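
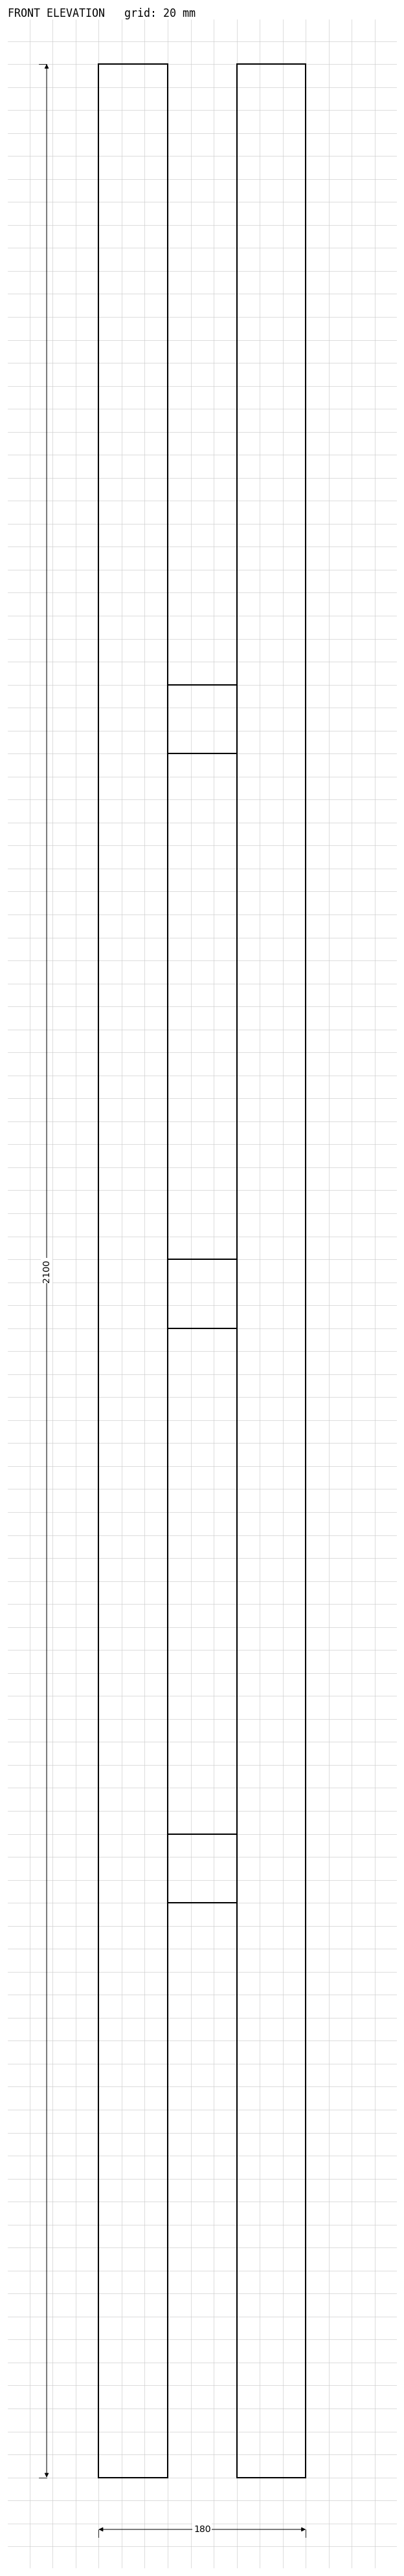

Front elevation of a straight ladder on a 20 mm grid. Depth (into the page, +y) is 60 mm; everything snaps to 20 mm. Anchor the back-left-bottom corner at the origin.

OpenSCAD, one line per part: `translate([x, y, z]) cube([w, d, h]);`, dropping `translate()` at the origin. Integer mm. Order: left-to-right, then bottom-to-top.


cube([60, 60, 2100]);
translate([60, 0, 500]) cube([60, 60, 60]);
translate([60, 0, 1000]) cube([60, 60, 60]);
translate([60, 0, 1500]) cube([60, 60, 60]);
translate([120, 0, 0]) cube([60, 60, 2100]);


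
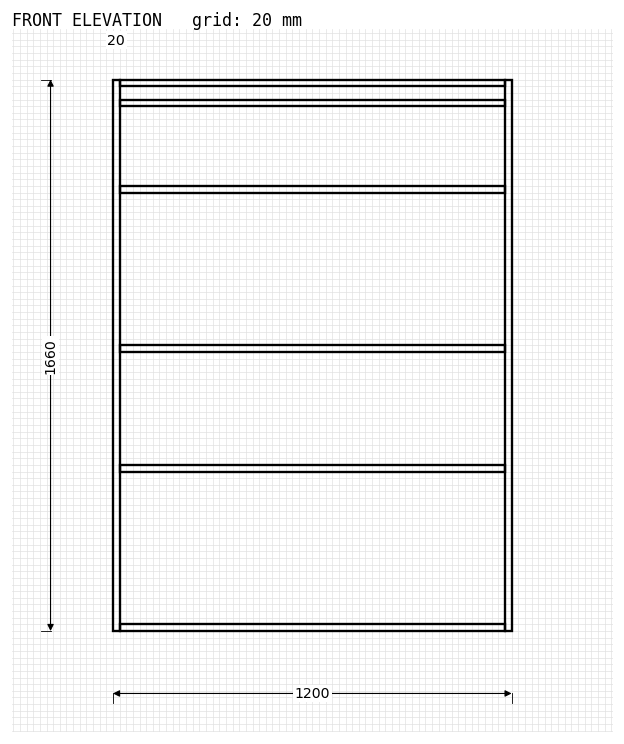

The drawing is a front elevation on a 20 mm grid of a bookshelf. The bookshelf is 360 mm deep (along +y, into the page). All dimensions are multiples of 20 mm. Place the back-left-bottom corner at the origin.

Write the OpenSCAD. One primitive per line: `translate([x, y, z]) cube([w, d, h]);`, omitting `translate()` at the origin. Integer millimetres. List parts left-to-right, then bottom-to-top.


cube([20, 360, 1660]);
translate([20, 0, 0]) cube([1160, 360, 20]);
translate([20, 0, 480]) cube([1160, 360, 20]);
translate([20, 0, 840]) cube([1160, 360, 20]);
translate([20, 0, 1320]) cube([1160, 360, 20]);
translate([20, 0, 1580]) cube([1160, 360, 20]);
translate([20, 0, 1640]) cube([1160, 360, 20]);
translate([1180, 0, 0]) cube([20, 360, 1660]);


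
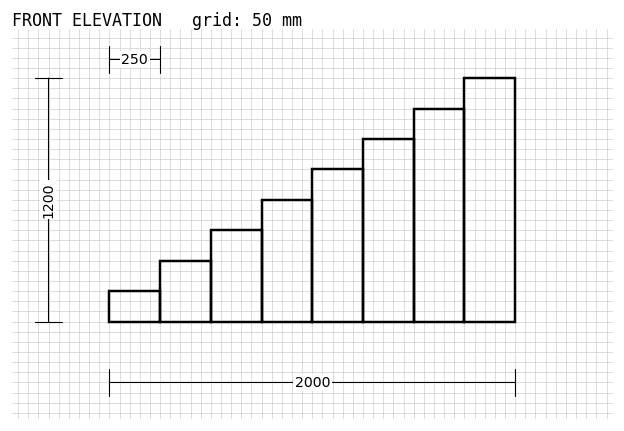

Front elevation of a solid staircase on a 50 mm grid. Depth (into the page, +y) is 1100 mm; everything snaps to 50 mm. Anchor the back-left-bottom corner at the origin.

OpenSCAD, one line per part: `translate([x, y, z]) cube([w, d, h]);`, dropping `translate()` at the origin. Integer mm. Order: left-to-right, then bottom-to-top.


cube([250, 1100, 150]);
translate([250, 0, 0]) cube([250, 1100, 300]);
translate([500, 0, 0]) cube([250, 1100, 450]);
translate([750, 0, 0]) cube([250, 1100, 600]);
translate([1000, 0, 0]) cube([250, 1100, 750]);
translate([1250, 0, 0]) cube([250, 1100, 900]);
translate([1500, 0, 0]) cube([250, 1100, 1050]);
translate([1750, 0, 0]) cube([250, 1100, 1200]);


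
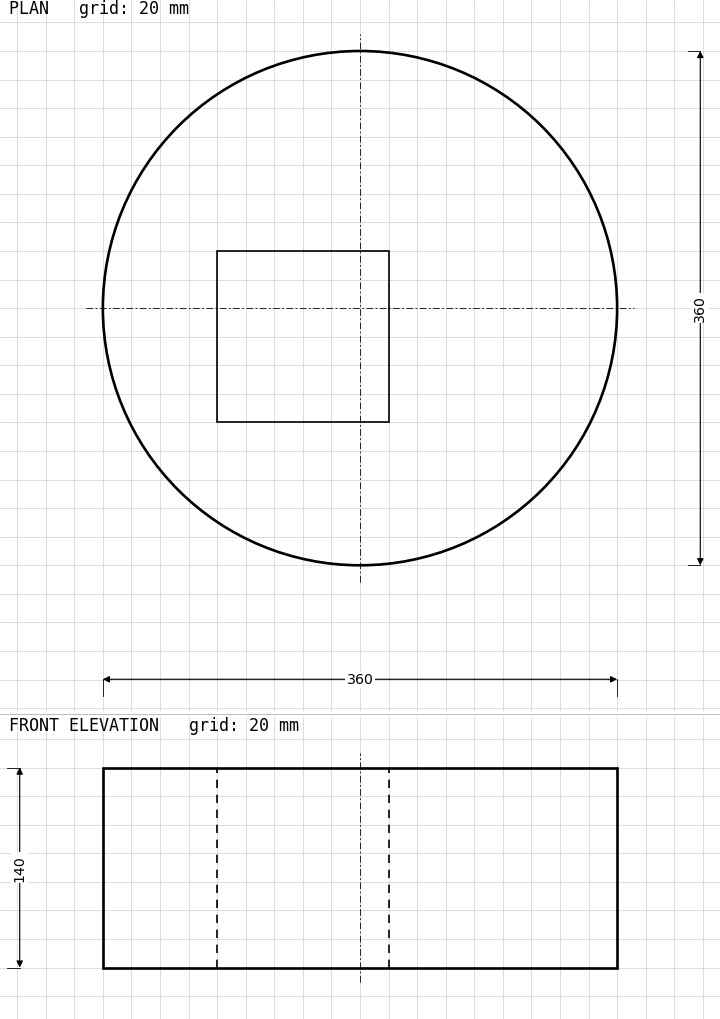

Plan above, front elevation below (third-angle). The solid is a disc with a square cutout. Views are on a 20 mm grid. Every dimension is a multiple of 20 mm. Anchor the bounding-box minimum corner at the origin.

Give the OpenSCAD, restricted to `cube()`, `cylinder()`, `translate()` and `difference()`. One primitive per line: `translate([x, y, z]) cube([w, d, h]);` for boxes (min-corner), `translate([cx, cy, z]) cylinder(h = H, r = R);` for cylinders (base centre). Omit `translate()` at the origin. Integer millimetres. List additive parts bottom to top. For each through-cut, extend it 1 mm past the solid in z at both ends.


difference() {
  translate([180, 180, 0]) cylinder(h = 140, r = 180);
  translate([80, 100, -1]) cube([120, 120, 142]);
}


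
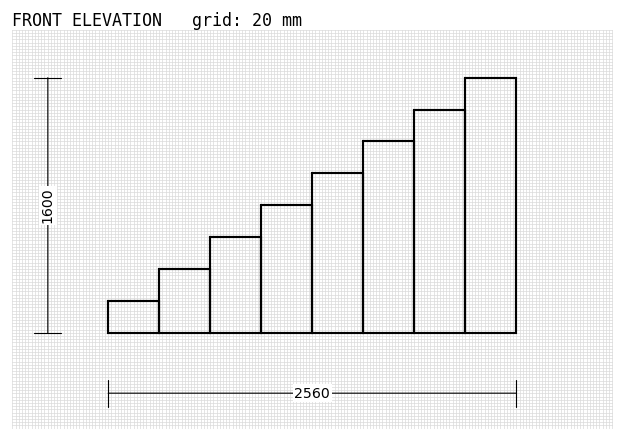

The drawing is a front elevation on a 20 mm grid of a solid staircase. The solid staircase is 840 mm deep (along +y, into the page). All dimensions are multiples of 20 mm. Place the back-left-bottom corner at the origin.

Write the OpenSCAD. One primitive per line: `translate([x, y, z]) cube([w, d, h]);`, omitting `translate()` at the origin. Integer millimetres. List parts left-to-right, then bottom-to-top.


cube([320, 840, 200]);
translate([320, 0, 0]) cube([320, 840, 400]);
translate([640, 0, 0]) cube([320, 840, 600]);
translate([960, 0, 0]) cube([320, 840, 800]);
translate([1280, 0, 0]) cube([320, 840, 1000]);
translate([1600, 0, 0]) cube([320, 840, 1200]);
translate([1920, 0, 0]) cube([320, 840, 1400]);
translate([2240, 0, 0]) cube([320, 840, 1600]);


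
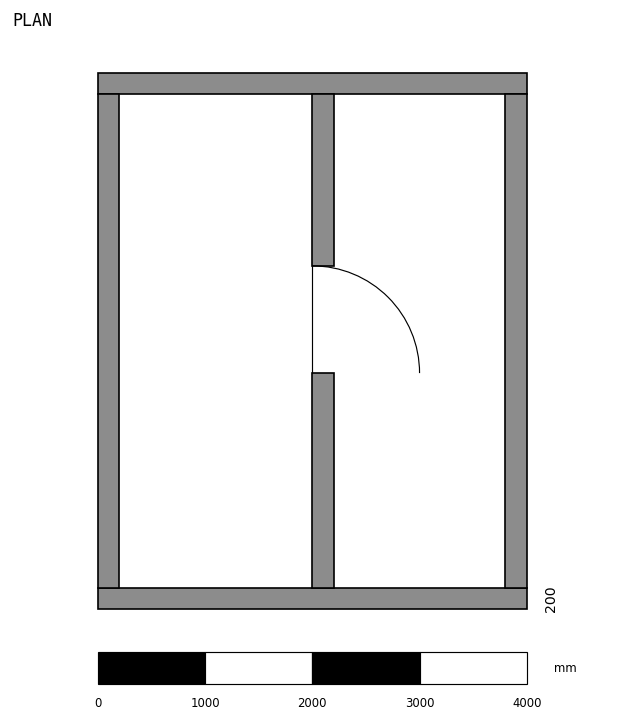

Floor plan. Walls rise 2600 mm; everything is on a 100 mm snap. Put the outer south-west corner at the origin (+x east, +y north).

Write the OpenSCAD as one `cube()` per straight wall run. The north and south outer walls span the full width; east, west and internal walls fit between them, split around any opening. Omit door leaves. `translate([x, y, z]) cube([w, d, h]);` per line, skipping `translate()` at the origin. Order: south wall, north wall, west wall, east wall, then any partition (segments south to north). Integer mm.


cube([4000, 200, 2600]);
translate([0, 4800, 0]) cube([4000, 200, 2600]);
translate([0, 200, 0]) cube([200, 4600, 2600]);
translate([3800, 200, 0]) cube([200, 4600, 2600]);
translate([2000, 200, 0]) cube([200, 2000, 2600]);
translate([2000, 3200, 0]) cube([200, 1600, 2600]);


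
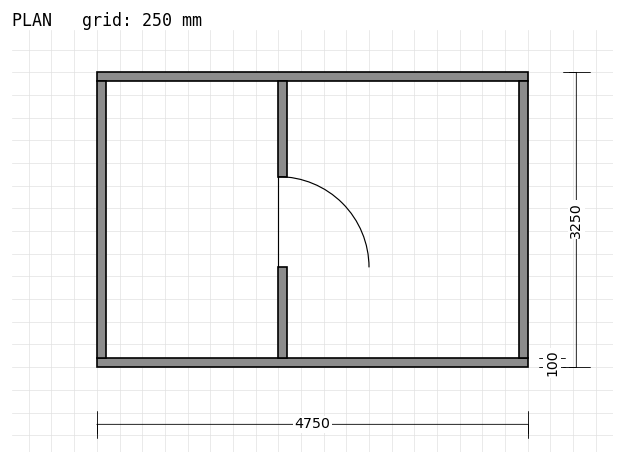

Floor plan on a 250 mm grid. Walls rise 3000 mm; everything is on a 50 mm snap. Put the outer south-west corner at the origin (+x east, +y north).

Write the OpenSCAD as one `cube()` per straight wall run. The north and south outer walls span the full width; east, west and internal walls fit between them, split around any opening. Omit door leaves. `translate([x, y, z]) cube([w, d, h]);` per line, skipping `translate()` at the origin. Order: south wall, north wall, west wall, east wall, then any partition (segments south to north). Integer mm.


cube([4750, 100, 3000]);
translate([0, 3150, 0]) cube([4750, 100, 3000]);
translate([0, 100, 0]) cube([100, 3050, 3000]);
translate([4650, 100, 0]) cube([100, 3050, 3000]);
translate([2000, 100, 0]) cube([100, 1000, 3000]);
translate([2000, 2100, 0]) cube([100, 1050, 3000]);


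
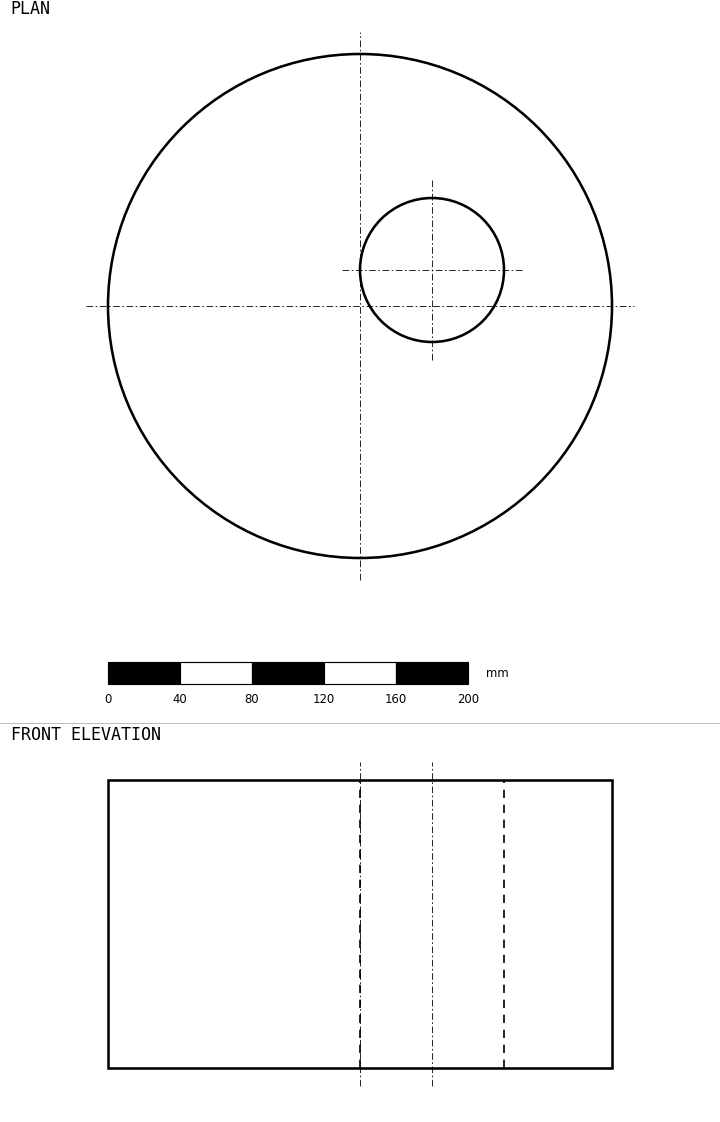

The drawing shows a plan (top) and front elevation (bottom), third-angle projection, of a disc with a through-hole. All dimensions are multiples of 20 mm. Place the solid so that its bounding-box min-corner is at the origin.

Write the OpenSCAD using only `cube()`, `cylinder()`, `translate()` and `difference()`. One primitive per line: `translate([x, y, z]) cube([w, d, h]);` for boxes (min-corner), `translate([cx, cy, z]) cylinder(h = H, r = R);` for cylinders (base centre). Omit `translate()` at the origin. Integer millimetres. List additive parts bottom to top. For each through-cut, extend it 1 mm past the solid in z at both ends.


difference() {
  translate([140, 140, 0]) cylinder(h = 160, r = 140);
  translate([180, 160, -1]) cylinder(h = 162, r = 40);
}


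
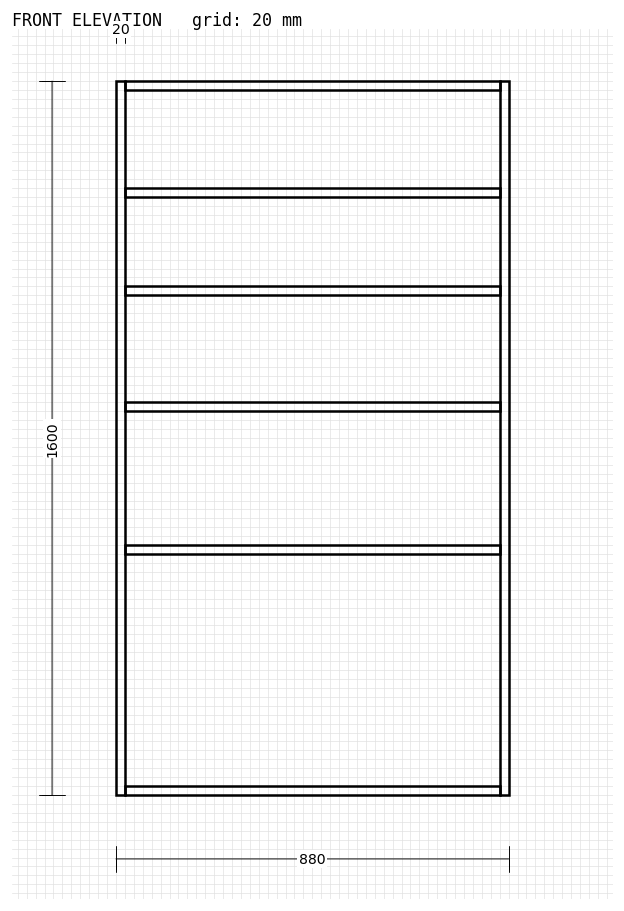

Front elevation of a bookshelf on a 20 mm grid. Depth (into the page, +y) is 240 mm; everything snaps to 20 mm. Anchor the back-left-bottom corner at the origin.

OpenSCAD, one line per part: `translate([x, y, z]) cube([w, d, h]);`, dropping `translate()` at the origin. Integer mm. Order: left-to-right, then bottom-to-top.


cube([20, 240, 1600]);
translate([20, 0, 0]) cube([840, 240, 20]);
translate([20, 0, 540]) cube([840, 240, 20]);
translate([20, 0, 860]) cube([840, 240, 20]);
translate([20, 0, 1120]) cube([840, 240, 20]);
translate([20, 0, 1340]) cube([840, 240, 20]);
translate([20, 0, 1580]) cube([840, 240, 20]);
translate([860, 0, 0]) cube([20, 240, 1600]);


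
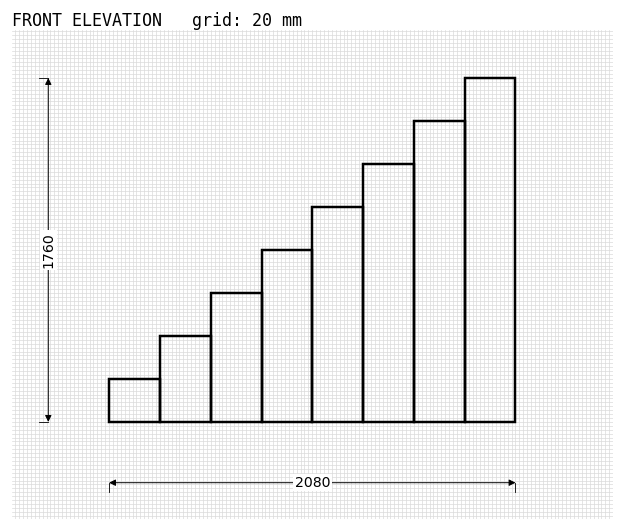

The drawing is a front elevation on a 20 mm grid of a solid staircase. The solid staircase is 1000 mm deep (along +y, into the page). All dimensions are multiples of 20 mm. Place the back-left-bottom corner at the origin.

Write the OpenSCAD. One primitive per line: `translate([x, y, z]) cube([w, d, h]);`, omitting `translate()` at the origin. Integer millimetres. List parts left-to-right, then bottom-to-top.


cube([260, 1000, 220]);
translate([260, 0, 0]) cube([260, 1000, 440]);
translate([520, 0, 0]) cube([260, 1000, 660]);
translate([780, 0, 0]) cube([260, 1000, 880]);
translate([1040, 0, 0]) cube([260, 1000, 1100]);
translate([1300, 0, 0]) cube([260, 1000, 1320]);
translate([1560, 0, 0]) cube([260, 1000, 1540]);
translate([1820, 0, 0]) cube([260, 1000, 1760]);


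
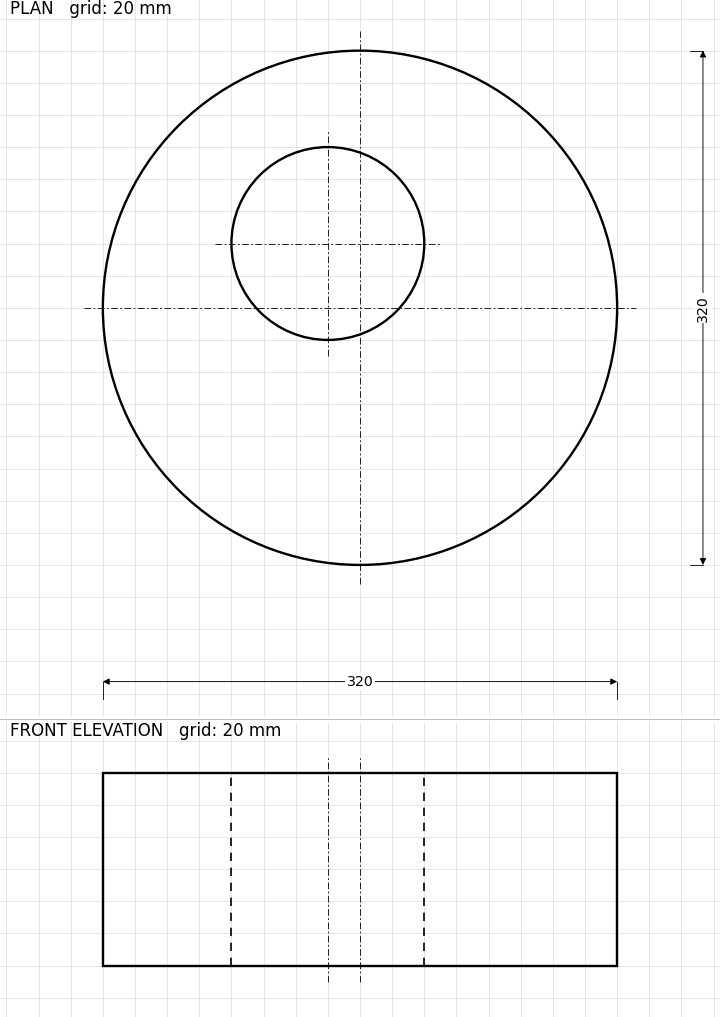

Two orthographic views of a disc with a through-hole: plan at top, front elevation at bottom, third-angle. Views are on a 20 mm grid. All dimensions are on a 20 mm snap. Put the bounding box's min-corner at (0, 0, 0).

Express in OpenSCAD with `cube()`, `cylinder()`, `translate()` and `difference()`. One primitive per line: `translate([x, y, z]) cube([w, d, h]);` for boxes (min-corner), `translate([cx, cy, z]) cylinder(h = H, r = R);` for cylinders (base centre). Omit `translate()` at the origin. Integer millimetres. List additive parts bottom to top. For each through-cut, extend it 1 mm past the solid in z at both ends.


difference() {
  translate([160, 160, 0]) cylinder(h = 120, r = 160);
  translate([140, 200, -1]) cylinder(h = 122, r = 60);
}


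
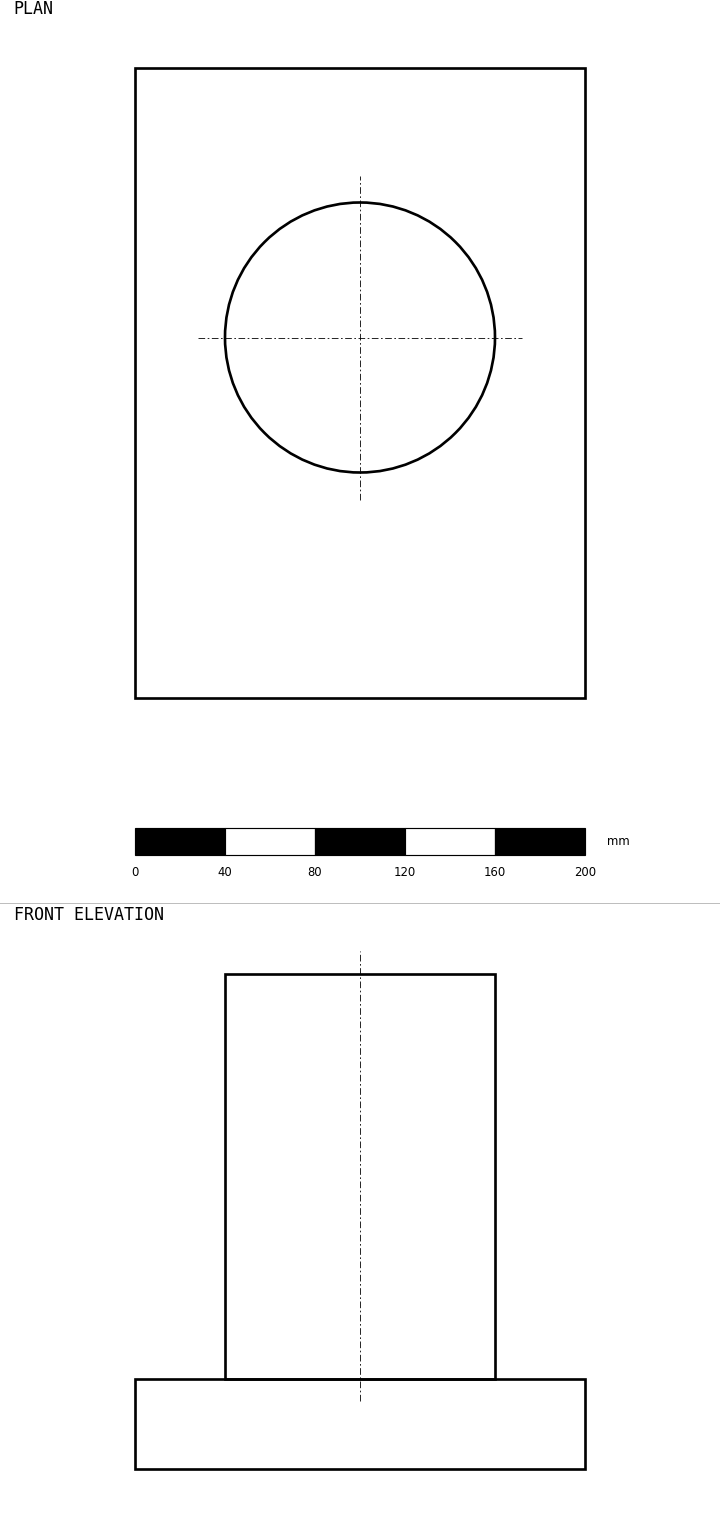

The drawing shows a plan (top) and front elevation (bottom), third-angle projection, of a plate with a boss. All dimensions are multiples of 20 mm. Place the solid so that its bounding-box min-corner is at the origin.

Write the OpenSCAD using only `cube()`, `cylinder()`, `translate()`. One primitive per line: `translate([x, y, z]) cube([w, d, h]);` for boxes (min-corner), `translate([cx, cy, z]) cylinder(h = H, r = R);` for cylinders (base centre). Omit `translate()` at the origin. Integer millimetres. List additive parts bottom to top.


cube([200, 280, 40]);
translate([100, 160, 40]) cylinder(h = 180, r = 60);


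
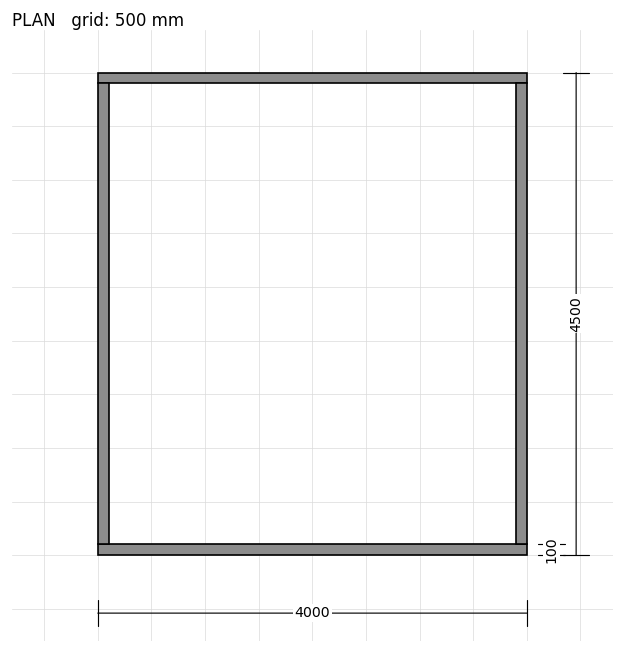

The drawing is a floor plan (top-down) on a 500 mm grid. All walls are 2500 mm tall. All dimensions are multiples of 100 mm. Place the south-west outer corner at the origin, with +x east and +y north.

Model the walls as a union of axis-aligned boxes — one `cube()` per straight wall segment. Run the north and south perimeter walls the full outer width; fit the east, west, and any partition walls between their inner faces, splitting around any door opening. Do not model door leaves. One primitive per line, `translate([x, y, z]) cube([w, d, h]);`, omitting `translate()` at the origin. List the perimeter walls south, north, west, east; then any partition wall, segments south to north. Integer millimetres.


cube([4000, 100, 2500]);
translate([0, 4400, 0]) cube([4000, 100, 2500]);
translate([0, 100, 0]) cube([100, 4300, 2500]);
translate([3900, 100, 0]) cube([100, 4300, 2500]);


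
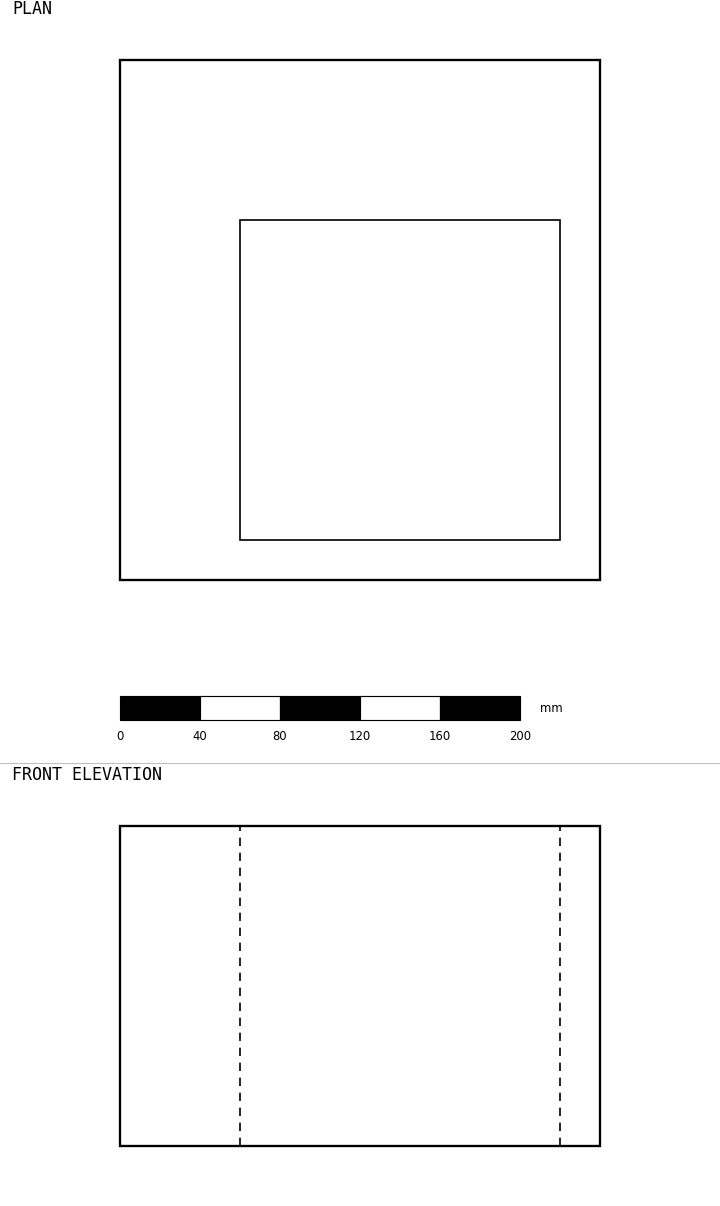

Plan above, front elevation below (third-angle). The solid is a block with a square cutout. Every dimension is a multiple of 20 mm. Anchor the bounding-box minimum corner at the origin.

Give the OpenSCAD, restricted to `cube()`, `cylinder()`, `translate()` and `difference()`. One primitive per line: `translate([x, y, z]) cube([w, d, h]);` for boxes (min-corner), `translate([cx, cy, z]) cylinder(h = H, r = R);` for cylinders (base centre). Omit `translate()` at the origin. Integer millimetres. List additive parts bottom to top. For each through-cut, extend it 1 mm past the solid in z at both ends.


difference() {
  cube([240, 260, 160]);
  translate([60, 20, -1]) cube([160, 160, 162]);
}


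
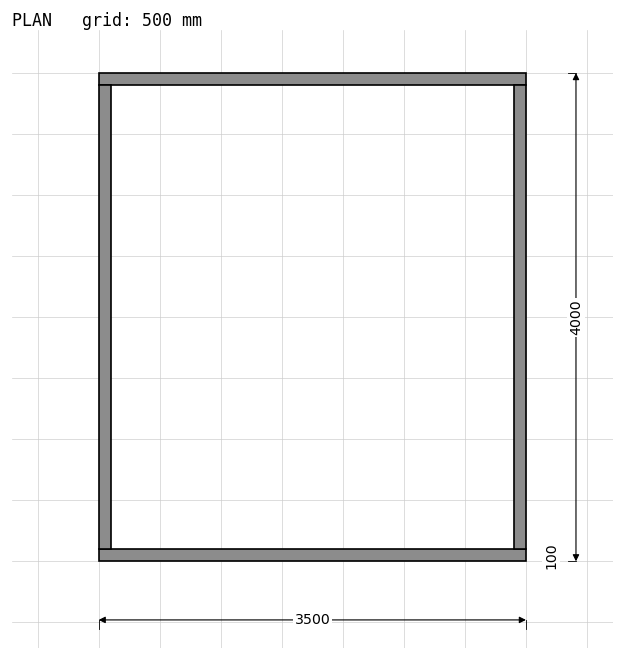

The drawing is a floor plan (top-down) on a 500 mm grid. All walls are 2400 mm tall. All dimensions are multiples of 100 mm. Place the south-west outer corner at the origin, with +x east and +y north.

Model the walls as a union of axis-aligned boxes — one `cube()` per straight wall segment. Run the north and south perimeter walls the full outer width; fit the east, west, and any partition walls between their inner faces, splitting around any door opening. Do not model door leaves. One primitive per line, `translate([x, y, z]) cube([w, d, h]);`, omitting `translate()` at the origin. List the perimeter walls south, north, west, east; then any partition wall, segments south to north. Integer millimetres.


cube([3500, 100, 2400]);
translate([0, 3900, 0]) cube([3500, 100, 2400]);
translate([0, 100, 0]) cube([100, 3800, 2400]);
translate([3400, 100, 0]) cube([100, 3800, 2400]);


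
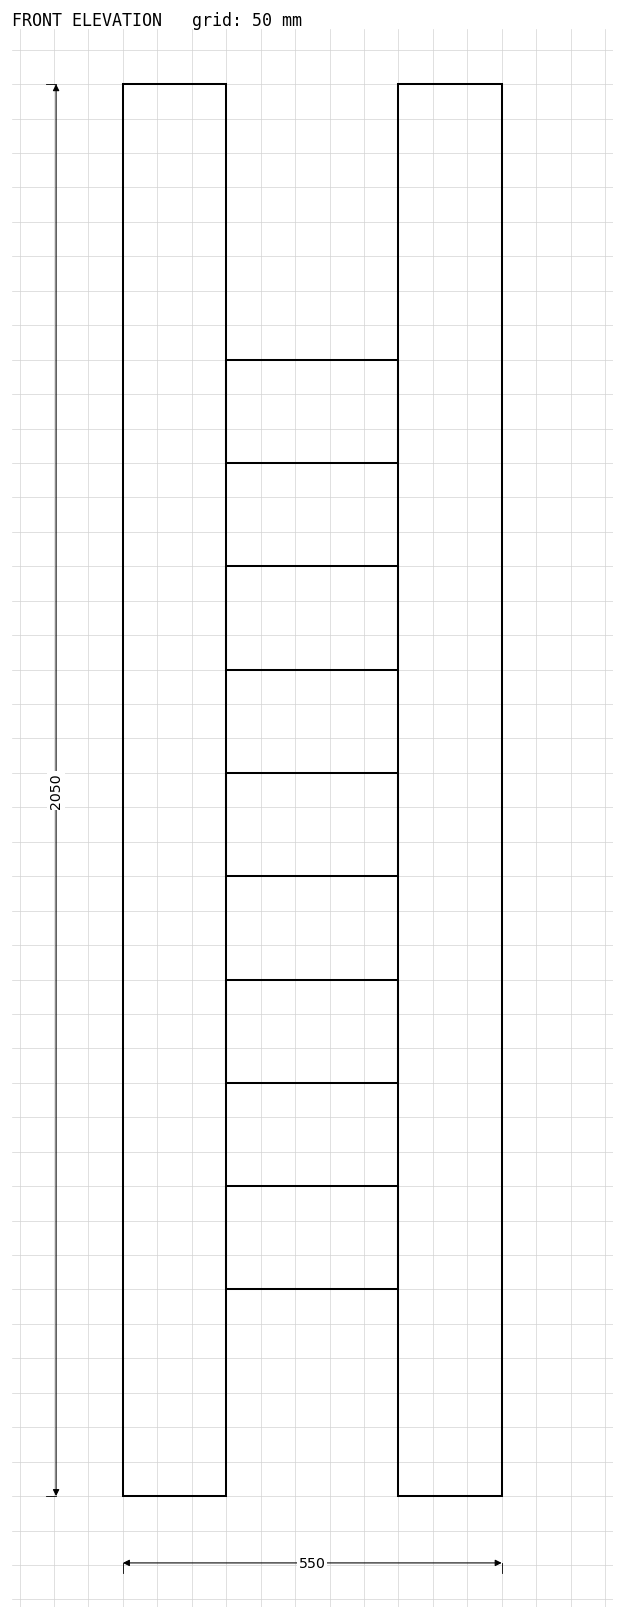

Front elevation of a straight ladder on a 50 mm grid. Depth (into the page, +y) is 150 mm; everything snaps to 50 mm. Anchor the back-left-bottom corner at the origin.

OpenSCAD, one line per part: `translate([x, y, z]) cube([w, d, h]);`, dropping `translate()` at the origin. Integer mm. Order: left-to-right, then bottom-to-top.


cube([150, 150, 2050]);
translate([150, 0, 300]) cube([250, 150, 150]);
translate([150, 0, 600]) cube([250, 150, 150]);
translate([150, 0, 900]) cube([250, 150, 150]);
translate([150, 0, 1200]) cube([250, 150, 150]);
translate([150, 0, 1500]) cube([250, 150, 150]);
translate([400, 0, 0]) cube([150, 150, 2050]);


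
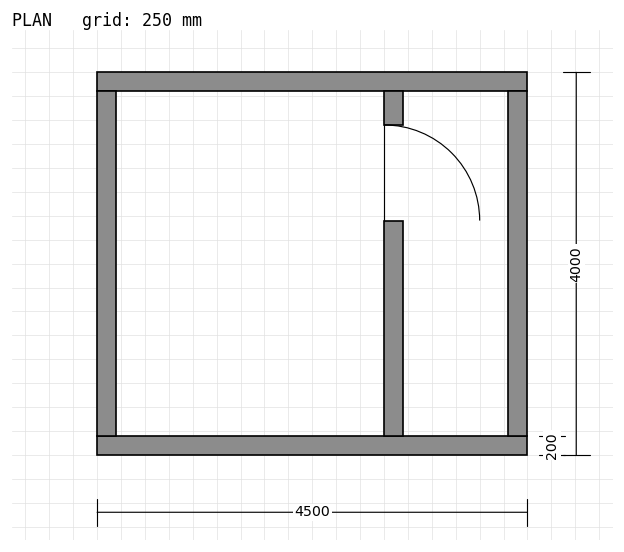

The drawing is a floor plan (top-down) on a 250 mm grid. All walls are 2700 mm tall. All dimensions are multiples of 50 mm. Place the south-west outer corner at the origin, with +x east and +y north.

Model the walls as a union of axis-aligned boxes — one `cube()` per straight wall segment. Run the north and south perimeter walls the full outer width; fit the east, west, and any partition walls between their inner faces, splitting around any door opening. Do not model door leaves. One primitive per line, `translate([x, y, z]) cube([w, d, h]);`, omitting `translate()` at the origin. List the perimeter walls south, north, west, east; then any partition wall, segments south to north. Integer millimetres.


cube([4500, 200, 2700]);
translate([0, 3800, 0]) cube([4500, 200, 2700]);
translate([0, 200, 0]) cube([200, 3600, 2700]);
translate([4300, 200, 0]) cube([200, 3600, 2700]);
translate([3000, 200, 0]) cube([200, 2250, 2700]);
translate([3000, 3450, 0]) cube([200, 350, 2700]);


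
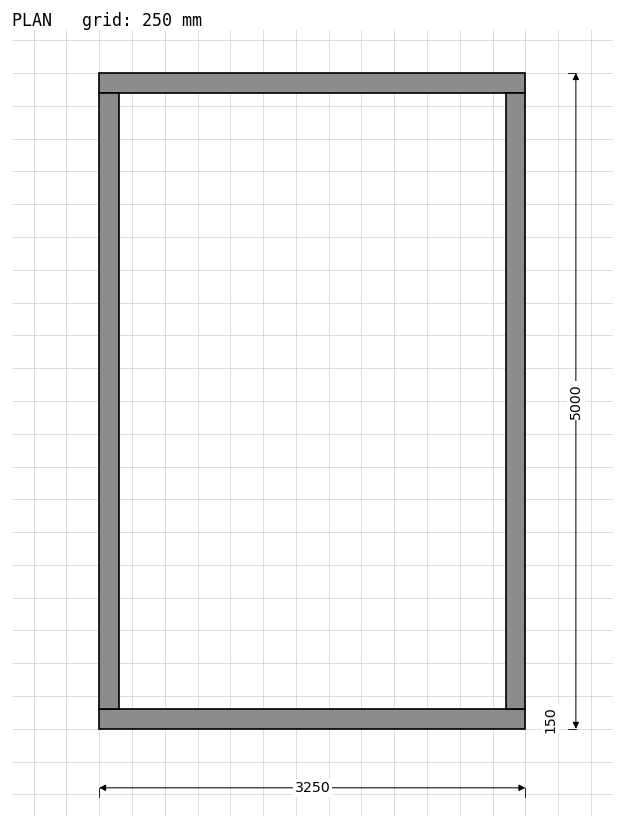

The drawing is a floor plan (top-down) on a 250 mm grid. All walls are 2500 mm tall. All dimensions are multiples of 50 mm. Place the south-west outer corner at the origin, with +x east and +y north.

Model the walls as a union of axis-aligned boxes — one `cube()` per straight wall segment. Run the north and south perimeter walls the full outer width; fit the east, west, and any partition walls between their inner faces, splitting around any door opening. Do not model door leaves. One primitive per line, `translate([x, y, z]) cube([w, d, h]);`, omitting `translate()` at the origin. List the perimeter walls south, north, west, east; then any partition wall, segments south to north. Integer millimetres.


cube([3250, 150, 2500]);
translate([0, 4850, 0]) cube([3250, 150, 2500]);
translate([0, 150, 0]) cube([150, 4700, 2500]);
translate([3100, 150, 0]) cube([150, 4700, 2500]);


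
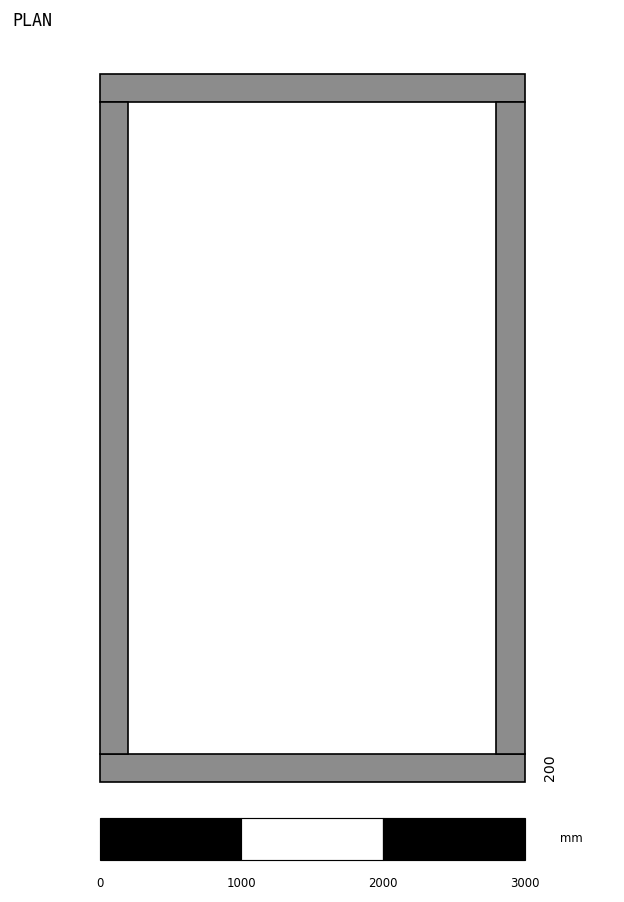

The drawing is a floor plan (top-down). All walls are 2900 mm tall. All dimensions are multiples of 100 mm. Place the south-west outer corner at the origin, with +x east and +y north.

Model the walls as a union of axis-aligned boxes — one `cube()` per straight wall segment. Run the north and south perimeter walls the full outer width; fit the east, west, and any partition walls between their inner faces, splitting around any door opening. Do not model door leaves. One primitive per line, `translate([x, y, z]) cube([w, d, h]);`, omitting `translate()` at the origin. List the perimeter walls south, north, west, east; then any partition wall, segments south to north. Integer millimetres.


cube([3000, 200, 2900]);
translate([0, 4800, 0]) cube([3000, 200, 2900]);
translate([0, 200, 0]) cube([200, 4600, 2900]);
translate([2800, 200, 0]) cube([200, 4600, 2900]);


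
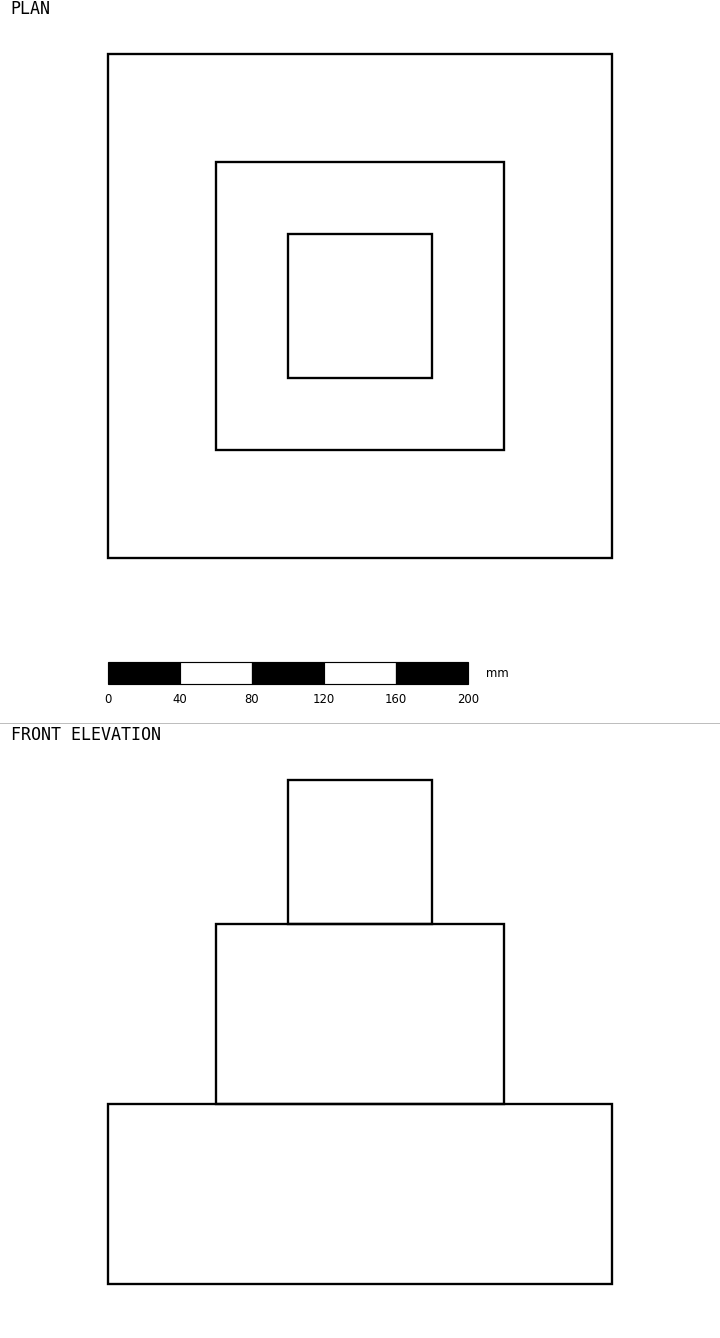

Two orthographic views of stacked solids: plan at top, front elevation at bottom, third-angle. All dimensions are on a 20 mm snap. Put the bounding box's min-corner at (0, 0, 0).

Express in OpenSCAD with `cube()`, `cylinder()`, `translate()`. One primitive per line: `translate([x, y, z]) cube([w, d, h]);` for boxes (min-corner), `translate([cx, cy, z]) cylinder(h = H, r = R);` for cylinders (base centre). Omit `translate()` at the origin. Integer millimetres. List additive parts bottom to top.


cube([280, 280, 100]);
translate([60, 60, 100]) cube([160, 160, 100]);
translate([100, 100, 200]) cube([80, 80, 80]);


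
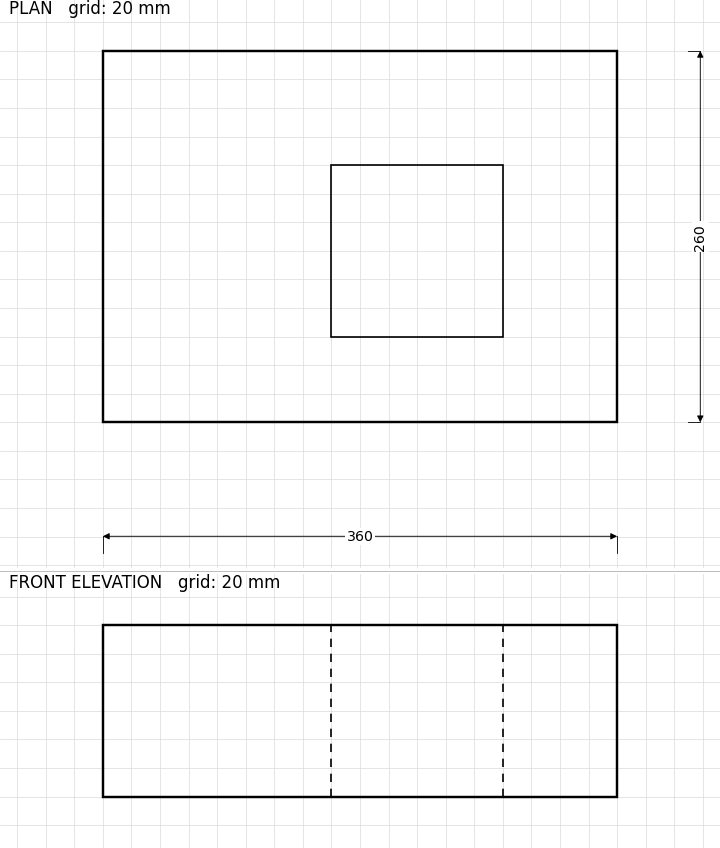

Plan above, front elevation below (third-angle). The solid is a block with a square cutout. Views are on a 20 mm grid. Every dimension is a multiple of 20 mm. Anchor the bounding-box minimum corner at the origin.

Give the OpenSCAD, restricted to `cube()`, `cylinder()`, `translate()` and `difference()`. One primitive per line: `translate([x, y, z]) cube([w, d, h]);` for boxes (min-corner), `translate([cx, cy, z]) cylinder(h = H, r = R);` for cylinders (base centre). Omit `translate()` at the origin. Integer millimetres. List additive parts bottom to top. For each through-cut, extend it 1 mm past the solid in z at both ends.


difference() {
  cube([360, 260, 120]);
  translate([160, 60, -1]) cube([120, 120, 122]);
}


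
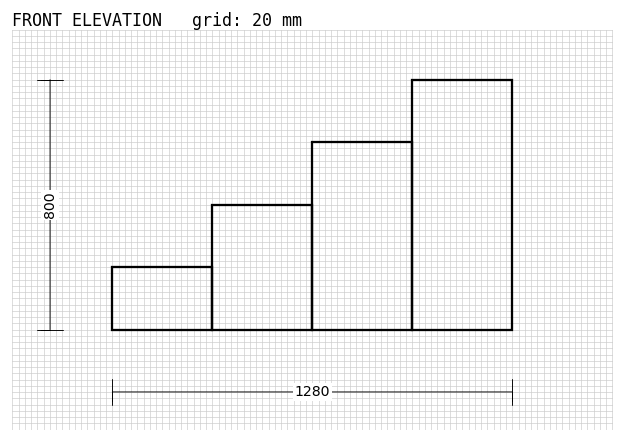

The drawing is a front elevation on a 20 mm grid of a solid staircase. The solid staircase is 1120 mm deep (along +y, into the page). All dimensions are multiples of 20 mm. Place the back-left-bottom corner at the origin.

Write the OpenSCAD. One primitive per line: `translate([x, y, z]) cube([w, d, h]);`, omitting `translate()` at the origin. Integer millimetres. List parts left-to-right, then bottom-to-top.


cube([320, 1120, 200]);
translate([320, 0, 0]) cube([320, 1120, 400]);
translate([640, 0, 0]) cube([320, 1120, 600]);
translate([960, 0, 0]) cube([320, 1120, 800]);


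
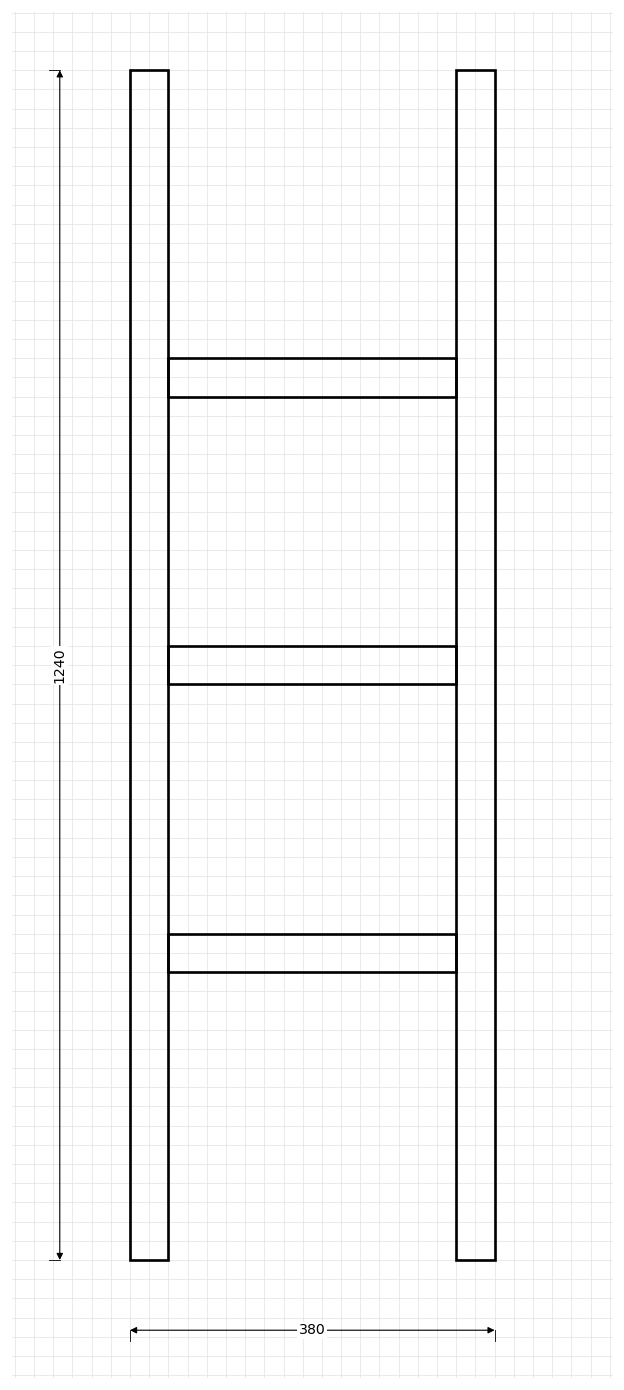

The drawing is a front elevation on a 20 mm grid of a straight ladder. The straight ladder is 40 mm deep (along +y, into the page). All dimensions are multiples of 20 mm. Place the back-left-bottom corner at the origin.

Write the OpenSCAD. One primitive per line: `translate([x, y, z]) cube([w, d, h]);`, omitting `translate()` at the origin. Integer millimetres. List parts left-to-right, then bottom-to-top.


cube([40, 40, 1240]);
translate([40, 0, 300]) cube([300, 40, 40]);
translate([40, 0, 600]) cube([300, 40, 40]);
translate([40, 0, 900]) cube([300, 40, 40]);
translate([340, 0, 0]) cube([40, 40, 1240]);


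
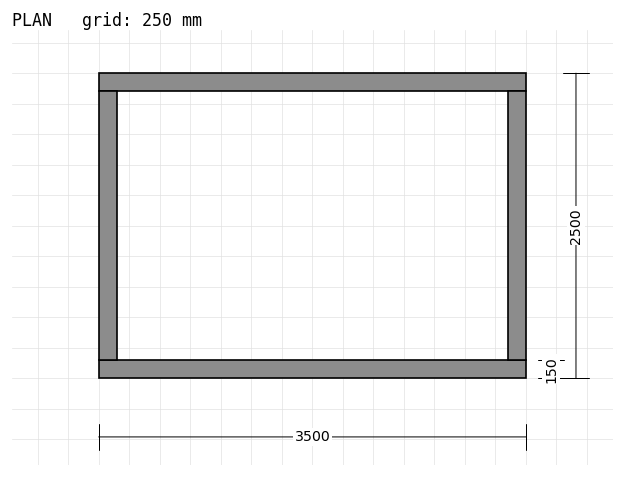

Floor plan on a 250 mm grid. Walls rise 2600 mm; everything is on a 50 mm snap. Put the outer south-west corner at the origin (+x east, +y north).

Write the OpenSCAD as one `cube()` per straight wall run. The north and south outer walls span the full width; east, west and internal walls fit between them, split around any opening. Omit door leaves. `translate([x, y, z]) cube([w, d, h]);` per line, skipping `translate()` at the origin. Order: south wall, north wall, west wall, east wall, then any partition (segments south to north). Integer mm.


cube([3500, 150, 2600]);
translate([0, 2350, 0]) cube([3500, 150, 2600]);
translate([0, 150, 0]) cube([150, 2200, 2600]);
translate([3350, 150, 0]) cube([150, 2200, 2600]);


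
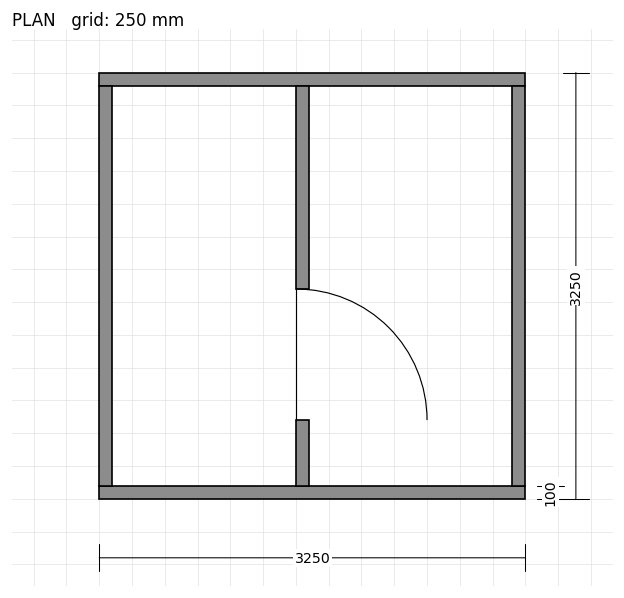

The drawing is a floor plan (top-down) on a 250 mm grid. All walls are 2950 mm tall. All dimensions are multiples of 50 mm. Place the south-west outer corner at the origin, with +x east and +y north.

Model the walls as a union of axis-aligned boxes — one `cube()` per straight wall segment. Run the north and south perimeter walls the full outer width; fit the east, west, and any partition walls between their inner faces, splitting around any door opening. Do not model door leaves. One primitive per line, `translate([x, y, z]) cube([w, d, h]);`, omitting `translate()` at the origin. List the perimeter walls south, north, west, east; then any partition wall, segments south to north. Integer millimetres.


cube([3250, 100, 2950]);
translate([0, 3150, 0]) cube([3250, 100, 2950]);
translate([0, 100, 0]) cube([100, 3050, 2950]);
translate([3150, 100, 0]) cube([100, 3050, 2950]);
translate([1500, 100, 0]) cube([100, 500, 2950]);
translate([1500, 1600, 0]) cube([100, 1550, 2950]);


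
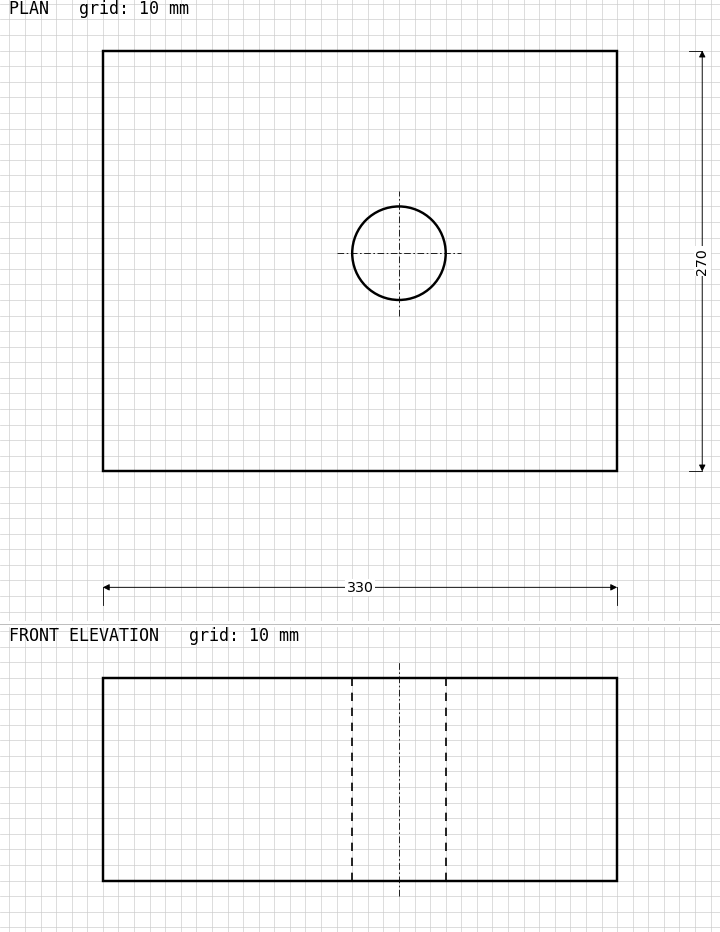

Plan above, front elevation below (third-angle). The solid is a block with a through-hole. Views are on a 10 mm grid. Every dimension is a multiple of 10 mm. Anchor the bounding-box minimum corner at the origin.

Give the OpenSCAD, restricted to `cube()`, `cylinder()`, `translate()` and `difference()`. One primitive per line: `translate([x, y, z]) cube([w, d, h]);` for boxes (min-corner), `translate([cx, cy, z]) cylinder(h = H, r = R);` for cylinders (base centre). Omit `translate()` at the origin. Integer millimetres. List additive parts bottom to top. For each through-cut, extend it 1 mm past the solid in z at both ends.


difference() {
  cube([330, 270, 130]);
  translate([190, 140, -1]) cylinder(h = 132, r = 30);
}


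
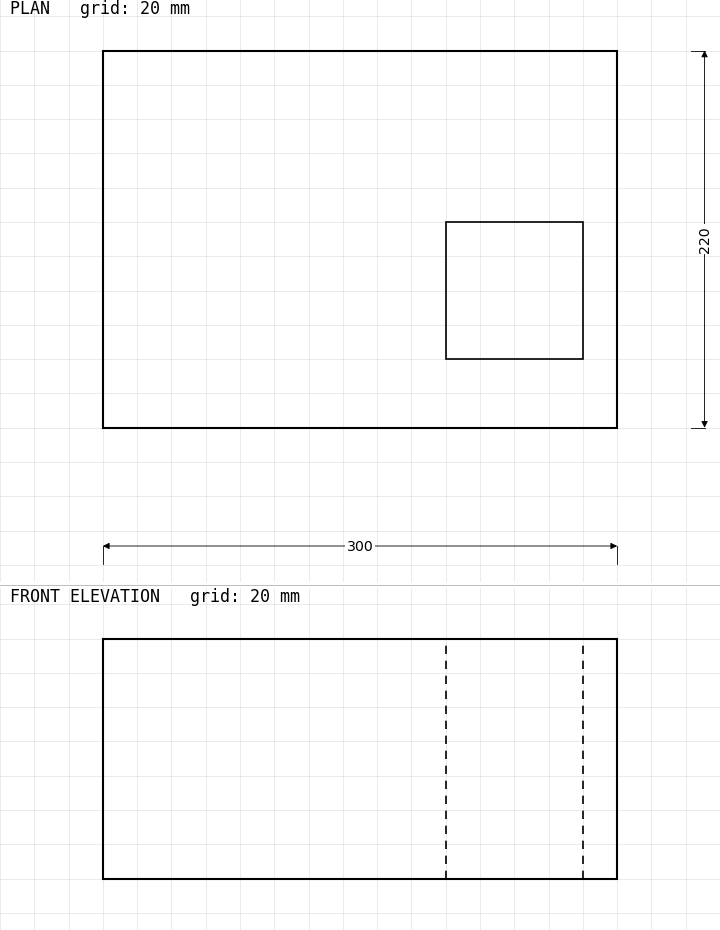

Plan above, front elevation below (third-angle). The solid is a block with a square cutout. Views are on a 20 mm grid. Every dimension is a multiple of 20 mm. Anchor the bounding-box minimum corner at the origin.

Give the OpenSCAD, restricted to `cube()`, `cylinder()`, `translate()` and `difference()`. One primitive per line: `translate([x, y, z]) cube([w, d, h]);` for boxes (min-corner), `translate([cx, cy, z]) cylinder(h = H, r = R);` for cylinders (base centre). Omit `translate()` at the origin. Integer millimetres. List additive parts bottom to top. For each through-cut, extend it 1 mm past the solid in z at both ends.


difference() {
  cube([300, 220, 140]);
  translate([200, 40, -1]) cube([80, 80, 142]);
}


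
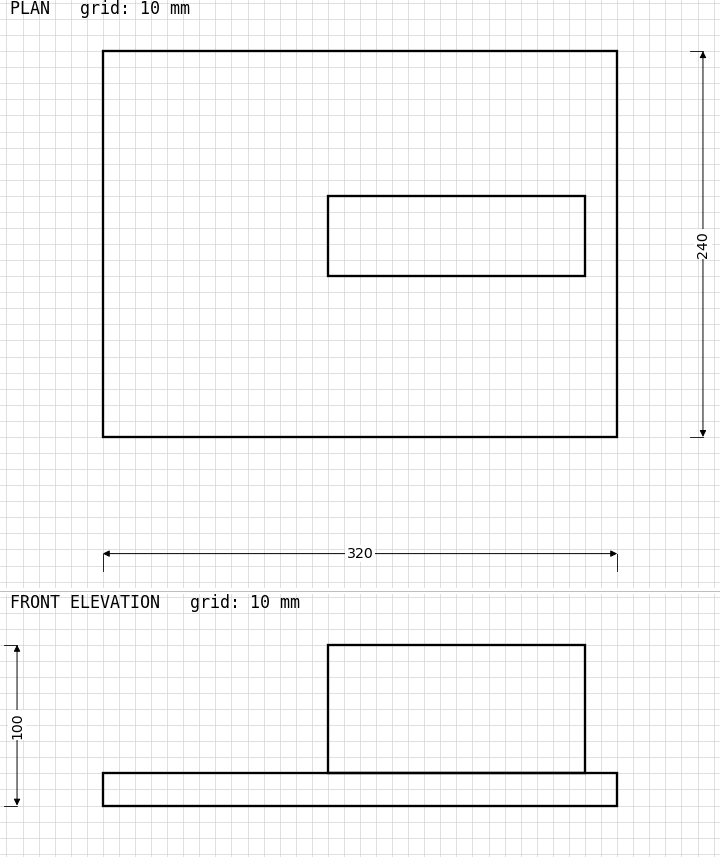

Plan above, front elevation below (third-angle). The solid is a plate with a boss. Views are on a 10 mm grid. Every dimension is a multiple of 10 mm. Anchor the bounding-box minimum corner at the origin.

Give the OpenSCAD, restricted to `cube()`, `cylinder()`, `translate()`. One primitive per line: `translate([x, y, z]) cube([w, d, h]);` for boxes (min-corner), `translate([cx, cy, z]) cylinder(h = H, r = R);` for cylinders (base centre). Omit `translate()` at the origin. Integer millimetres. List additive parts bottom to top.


cube([320, 240, 20]);
translate([140, 100, 20]) cube([160, 50, 80]);


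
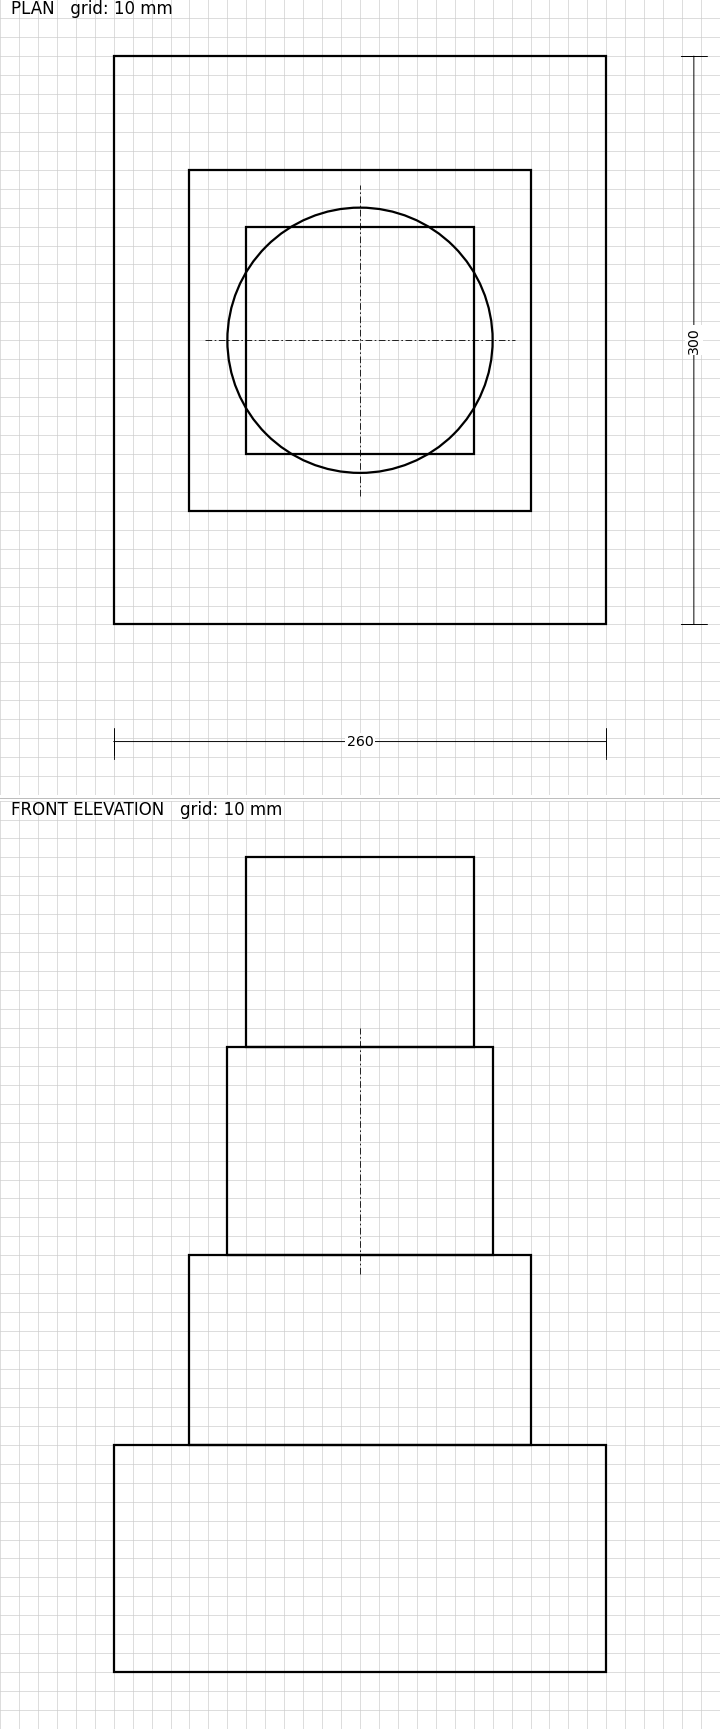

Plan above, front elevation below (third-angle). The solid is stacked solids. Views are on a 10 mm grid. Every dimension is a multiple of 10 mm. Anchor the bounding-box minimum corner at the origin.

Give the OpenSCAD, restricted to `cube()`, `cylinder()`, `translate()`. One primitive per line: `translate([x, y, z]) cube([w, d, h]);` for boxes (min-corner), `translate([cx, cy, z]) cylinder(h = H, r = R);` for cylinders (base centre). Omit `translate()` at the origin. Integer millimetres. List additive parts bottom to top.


cube([260, 300, 120]);
translate([40, 60, 120]) cube([180, 180, 100]);
translate([130, 150, 220]) cylinder(h = 110, r = 70);
translate([70, 90, 330]) cube([120, 120, 100]);


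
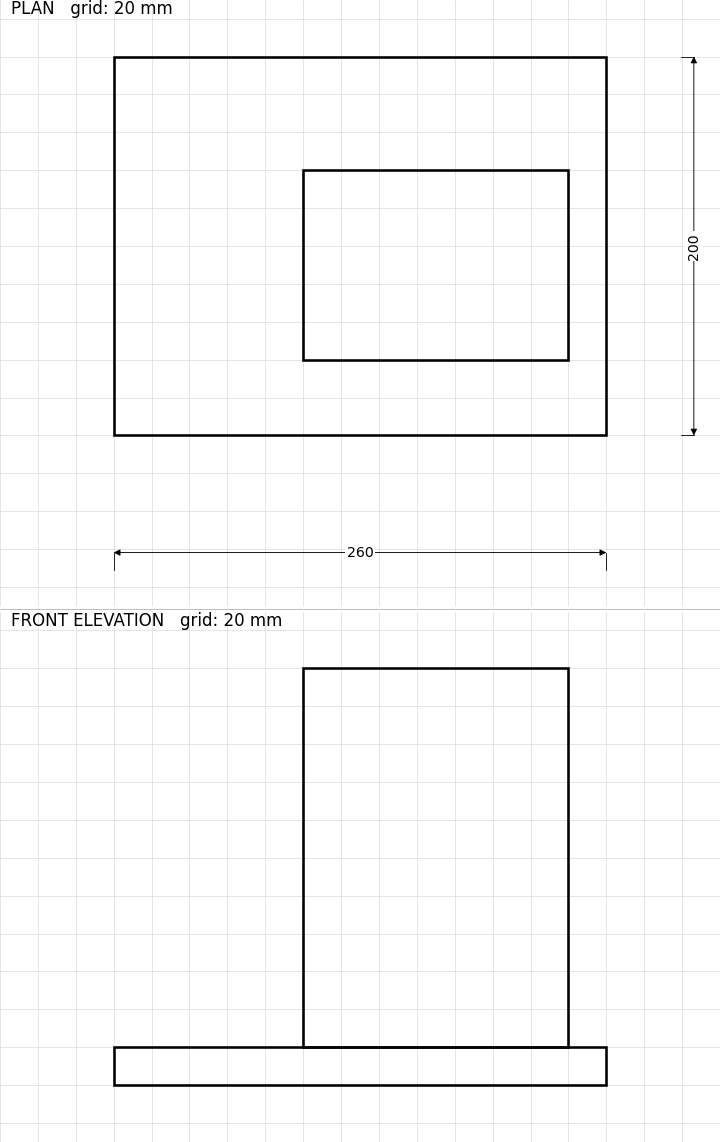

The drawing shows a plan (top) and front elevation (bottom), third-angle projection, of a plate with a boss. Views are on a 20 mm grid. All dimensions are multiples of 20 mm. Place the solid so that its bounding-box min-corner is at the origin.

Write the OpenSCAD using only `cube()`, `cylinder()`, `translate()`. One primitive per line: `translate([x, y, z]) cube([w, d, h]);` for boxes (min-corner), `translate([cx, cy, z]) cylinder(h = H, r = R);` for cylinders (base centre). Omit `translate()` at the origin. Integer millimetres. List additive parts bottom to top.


cube([260, 200, 20]);
translate([100, 40, 20]) cube([140, 100, 200]);


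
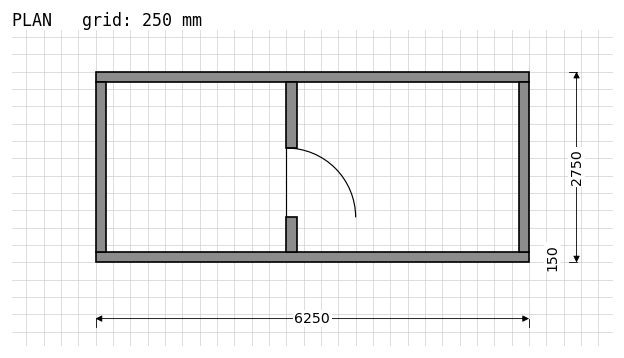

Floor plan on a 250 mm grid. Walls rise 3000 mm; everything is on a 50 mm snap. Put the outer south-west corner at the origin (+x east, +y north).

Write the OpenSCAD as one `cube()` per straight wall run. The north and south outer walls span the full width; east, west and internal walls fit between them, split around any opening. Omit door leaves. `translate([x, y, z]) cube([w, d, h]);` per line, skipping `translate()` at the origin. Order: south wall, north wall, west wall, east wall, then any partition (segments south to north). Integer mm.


cube([6250, 150, 3000]);
translate([0, 2600, 0]) cube([6250, 150, 3000]);
translate([0, 150, 0]) cube([150, 2450, 3000]);
translate([6100, 150, 0]) cube([150, 2450, 3000]);
translate([2750, 150, 0]) cube([150, 500, 3000]);
translate([2750, 1650, 0]) cube([150, 950, 3000]);


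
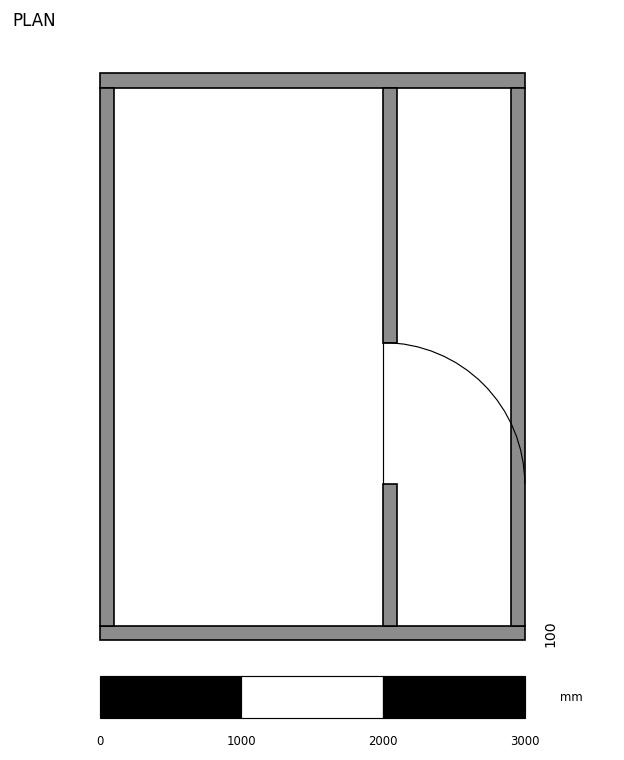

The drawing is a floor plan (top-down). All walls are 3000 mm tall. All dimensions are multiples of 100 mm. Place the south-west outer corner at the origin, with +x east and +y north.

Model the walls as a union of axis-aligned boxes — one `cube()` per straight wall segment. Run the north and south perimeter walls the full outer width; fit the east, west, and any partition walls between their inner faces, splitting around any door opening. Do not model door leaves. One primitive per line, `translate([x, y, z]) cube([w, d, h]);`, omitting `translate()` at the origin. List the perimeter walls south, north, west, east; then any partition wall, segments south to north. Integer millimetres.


cube([3000, 100, 3000]);
translate([0, 3900, 0]) cube([3000, 100, 3000]);
translate([0, 100, 0]) cube([100, 3800, 3000]);
translate([2900, 100, 0]) cube([100, 3800, 3000]);
translate([2000, 100, 0]) cube([100, 1000, 3000]);
translate([2000, 2100, 0]) cube([100, 1800, 3000]);


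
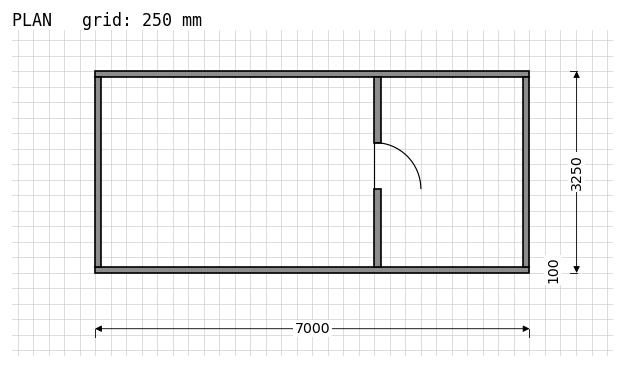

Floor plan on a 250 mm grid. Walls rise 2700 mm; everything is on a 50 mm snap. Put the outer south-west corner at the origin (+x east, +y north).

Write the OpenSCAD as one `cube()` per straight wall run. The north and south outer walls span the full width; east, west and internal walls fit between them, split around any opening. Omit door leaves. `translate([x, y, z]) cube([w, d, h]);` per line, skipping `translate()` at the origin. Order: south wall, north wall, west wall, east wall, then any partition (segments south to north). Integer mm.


cube([7000, 100, 2700]);
translate([0, 3150, 0]) cube([7000, 100, 2700]);
translate([0, 100, 0]) cube([100, 3050, 2700]);
translate([6900, 100, 0]) cube([100, 3050, 2700]);
translate([4500, 100, 0]) cube([100, 1250, 2700]);
translate([4500, 2100, 0]) cube([100, 1050, 2700]);


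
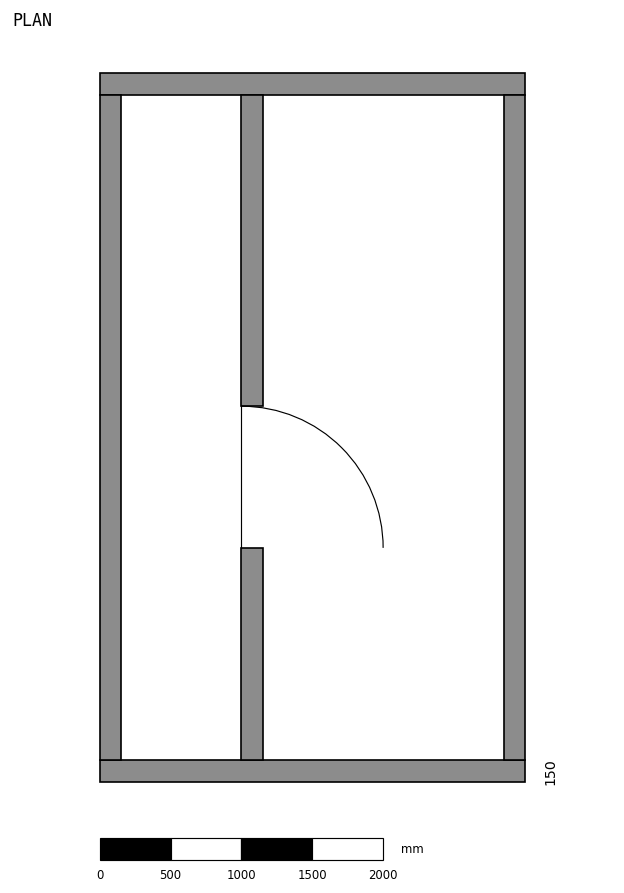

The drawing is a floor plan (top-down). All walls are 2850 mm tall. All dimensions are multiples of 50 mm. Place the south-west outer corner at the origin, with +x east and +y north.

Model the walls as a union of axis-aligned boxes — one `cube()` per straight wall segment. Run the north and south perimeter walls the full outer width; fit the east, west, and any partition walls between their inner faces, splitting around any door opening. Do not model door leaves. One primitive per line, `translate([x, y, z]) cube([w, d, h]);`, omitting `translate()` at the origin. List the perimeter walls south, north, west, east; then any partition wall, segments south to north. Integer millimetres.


cube([3000, 150, 2850]);
translate([0, 4850, 0]) cube([3000, 150, 2850]);
translate([0, 150, 0]) cube([150, 4700, 2850]);
translate([2850, 150, 0]) cube([150, 4700, 2850]);
translate([1000, 150, 0]) cube([150, 1500, 2850]);
translate([1000, 2650, 0]) cube([150, 2200, 2850]);


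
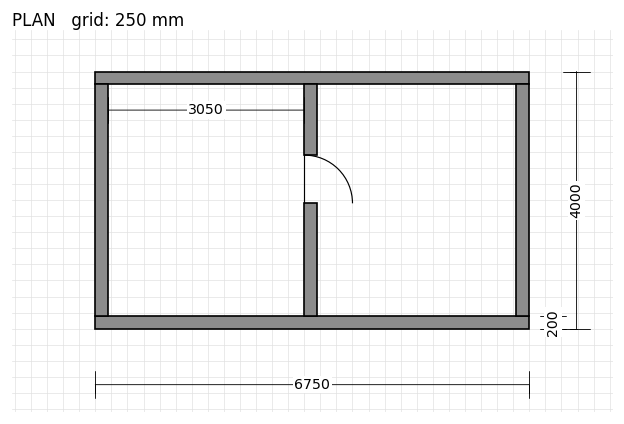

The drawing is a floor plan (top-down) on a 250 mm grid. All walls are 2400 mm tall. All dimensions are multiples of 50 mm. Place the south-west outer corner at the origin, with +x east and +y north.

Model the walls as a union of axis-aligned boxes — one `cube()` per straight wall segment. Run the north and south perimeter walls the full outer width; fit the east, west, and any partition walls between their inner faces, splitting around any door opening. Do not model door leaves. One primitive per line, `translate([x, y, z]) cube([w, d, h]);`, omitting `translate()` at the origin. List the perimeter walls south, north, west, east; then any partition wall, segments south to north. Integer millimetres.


cube([6750, 200, 2400]);
translate([0, 3800, 0]) cube([6750, 200, 2400]);
translate([0, 200, 0]) cube([200, 3600, 2400]);
translate([6550, 200, 0]) cube([200, 3600, 2400]);
translate([3250, 200, 0]) cube([200, 1750, 2400]);
translate([3250, 2700, 0]) cube([200, 1100, 2400]);


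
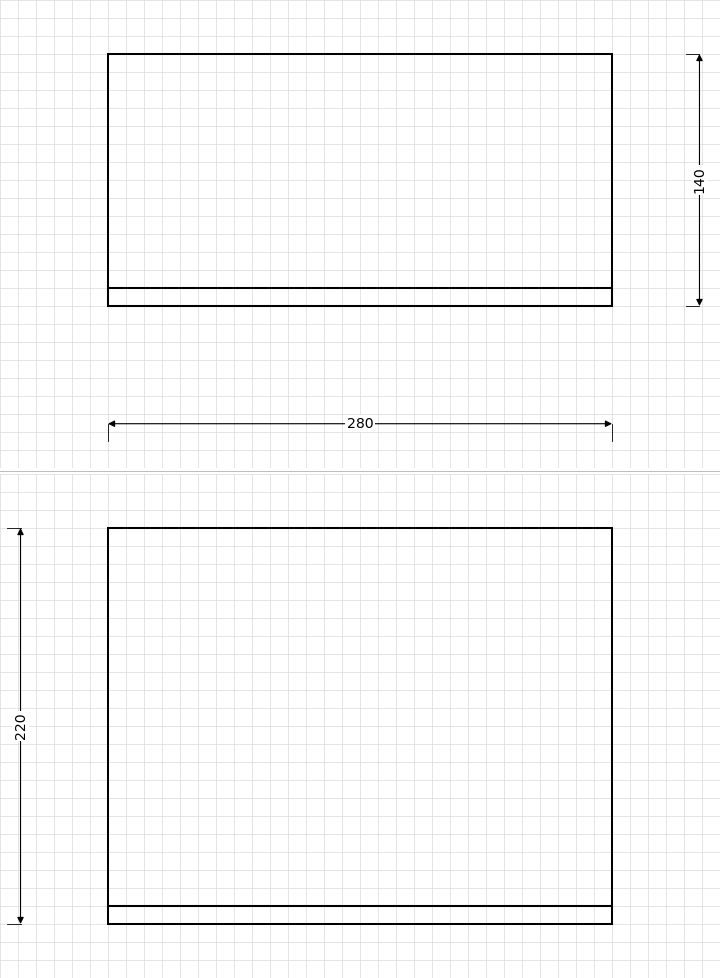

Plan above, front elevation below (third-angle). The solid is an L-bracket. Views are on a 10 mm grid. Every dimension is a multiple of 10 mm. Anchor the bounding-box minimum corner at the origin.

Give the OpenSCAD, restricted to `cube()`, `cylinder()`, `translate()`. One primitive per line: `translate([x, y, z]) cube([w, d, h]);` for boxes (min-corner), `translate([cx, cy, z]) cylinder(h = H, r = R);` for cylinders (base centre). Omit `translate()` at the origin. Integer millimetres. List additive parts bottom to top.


cube([280, 140, 10]);
translate([0, 0, 10]) cube([280, 10, 210]);
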